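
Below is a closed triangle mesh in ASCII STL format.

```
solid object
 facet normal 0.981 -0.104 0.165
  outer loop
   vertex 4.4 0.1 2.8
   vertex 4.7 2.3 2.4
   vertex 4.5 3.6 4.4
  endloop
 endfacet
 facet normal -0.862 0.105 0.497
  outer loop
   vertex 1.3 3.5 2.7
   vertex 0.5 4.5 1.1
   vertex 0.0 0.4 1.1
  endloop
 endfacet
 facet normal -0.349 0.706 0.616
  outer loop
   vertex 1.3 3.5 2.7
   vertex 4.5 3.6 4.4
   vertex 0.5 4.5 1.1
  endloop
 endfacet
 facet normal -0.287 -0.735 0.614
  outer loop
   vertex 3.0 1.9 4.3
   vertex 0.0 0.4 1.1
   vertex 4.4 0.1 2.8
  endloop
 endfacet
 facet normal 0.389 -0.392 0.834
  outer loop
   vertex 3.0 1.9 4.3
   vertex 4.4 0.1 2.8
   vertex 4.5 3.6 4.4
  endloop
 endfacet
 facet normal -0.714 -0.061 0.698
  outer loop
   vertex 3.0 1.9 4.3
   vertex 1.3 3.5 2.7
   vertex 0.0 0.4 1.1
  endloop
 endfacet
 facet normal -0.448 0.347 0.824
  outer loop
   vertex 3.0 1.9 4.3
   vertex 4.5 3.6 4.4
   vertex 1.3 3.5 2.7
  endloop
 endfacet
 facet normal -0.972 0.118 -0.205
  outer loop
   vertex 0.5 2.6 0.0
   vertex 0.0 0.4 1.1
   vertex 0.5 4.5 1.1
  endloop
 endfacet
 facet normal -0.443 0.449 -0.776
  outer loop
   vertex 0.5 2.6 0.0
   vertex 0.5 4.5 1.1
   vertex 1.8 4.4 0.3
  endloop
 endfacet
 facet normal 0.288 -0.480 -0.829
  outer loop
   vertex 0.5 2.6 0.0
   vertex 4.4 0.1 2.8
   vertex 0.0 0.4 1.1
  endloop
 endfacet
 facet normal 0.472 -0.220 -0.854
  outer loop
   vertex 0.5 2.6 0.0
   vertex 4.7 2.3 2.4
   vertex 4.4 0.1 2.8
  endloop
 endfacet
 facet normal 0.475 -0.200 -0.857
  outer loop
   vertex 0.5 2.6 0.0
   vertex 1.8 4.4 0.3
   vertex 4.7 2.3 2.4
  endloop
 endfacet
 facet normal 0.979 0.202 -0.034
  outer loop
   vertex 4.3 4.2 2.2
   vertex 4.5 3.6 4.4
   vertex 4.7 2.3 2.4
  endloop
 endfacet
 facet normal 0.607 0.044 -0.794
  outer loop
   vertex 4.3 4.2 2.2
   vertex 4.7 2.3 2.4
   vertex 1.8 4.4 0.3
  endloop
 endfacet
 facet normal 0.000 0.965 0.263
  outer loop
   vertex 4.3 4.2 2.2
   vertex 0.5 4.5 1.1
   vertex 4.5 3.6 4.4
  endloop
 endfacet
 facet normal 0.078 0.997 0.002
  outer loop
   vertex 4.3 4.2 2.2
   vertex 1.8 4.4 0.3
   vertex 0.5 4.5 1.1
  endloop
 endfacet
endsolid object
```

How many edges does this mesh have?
24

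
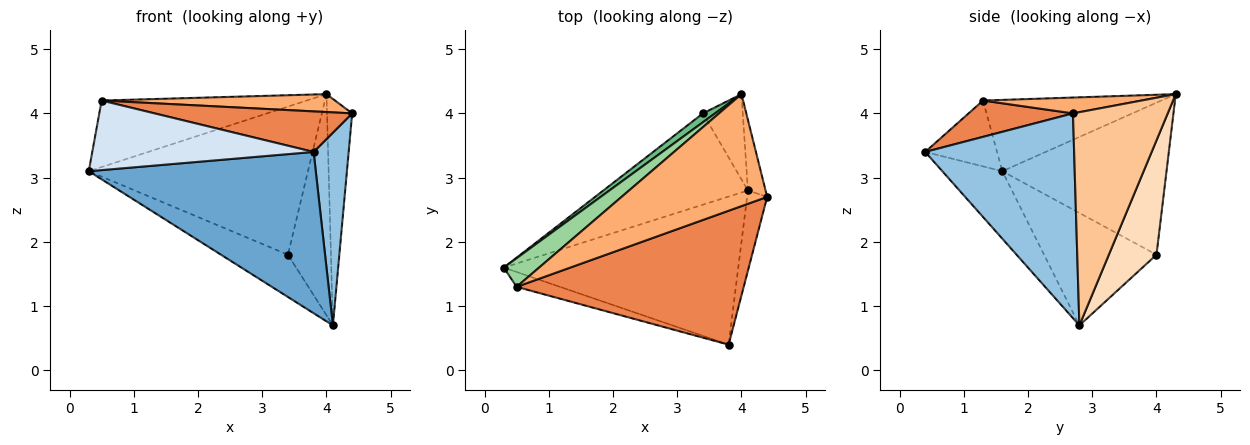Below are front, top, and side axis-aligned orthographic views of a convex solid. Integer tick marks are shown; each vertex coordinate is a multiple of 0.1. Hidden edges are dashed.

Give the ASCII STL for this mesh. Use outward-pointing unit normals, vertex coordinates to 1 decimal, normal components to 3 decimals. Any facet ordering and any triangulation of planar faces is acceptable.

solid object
 facet normal -0.191 -0.723 -0.664
  outer loop
   vertex 4.1 2.8 0.7
   vertex 3.8 0.4 3.4
   vertex 0.3 1.6 3.1
  endloop
 endfacet
 facet normal 0.969 -0.228 -0.095
  outer loop
   vertex 4.1 2.8 0.7
   vertex 4.4 2.7 4.0
   vertex 3.8 0.4 3.4
  endloop
 endfacet
 facet normal -0.577 0.343 -0.741
  outer loop
   vertex 3.4 4.0 1.8
   vertex 4.1 2.8 0.7
   vertex 0.3 1.6 3.1
  endloop
 endfacet
 facet normal -0.303 -0.932 -0.199
  outer loop
   vertex 0.5 1.3 4.2
   vertex 0.3 1.6 3.1
   vertex 3.8 0.4 3.4
  endloop
 endfacet
 facet normal 0.151 -0.286 0.946
  outer loop
   vertex 0.5 1.3 4.2
   vertex 3.8 0.4 3.4
   vertex 4.4 2.7 4.0
  endloop
 endfacet
 facet normal 0.107 -0.157 0.982
  outer loop
   vertex 4.0 4.3 4.3
   vertex 0.5 1.3 4.2
   vertex 4.4 2.7 4.0
  endloop
 endfacet
 facet normal 0.963 0.256 -0.080
  outer loop
   vertex 4.0 4.3 4.3
   vertex 4.4 2.7 4.0
   vertex 4.1 2.8 0.7
  endloop
 endfacet
 facet normal 0.719 0.649 -0.250
  outer loop
   vertex 4.0 4.3 4.3
   vertex 4.1 2.8 0.7
   vertex 3.4 4.0 1.8
  endloop
 endfacet
 facet normal -0.599 0.799 0.048
  outer loop
   vertex 4.0 4.3 4.3
   vertex 3.4 4.0 1.8
   vertex 0.3 1.6 3.1
  endloop
 endfacet
 facet normal -0.624 0.718 0.309
  outer loop
   vertex 4.0 4.3 4.3
   vertex 0.3 1.6 3.1
   vertex 0.5 1.3 4.2
  endloop
 endfacet
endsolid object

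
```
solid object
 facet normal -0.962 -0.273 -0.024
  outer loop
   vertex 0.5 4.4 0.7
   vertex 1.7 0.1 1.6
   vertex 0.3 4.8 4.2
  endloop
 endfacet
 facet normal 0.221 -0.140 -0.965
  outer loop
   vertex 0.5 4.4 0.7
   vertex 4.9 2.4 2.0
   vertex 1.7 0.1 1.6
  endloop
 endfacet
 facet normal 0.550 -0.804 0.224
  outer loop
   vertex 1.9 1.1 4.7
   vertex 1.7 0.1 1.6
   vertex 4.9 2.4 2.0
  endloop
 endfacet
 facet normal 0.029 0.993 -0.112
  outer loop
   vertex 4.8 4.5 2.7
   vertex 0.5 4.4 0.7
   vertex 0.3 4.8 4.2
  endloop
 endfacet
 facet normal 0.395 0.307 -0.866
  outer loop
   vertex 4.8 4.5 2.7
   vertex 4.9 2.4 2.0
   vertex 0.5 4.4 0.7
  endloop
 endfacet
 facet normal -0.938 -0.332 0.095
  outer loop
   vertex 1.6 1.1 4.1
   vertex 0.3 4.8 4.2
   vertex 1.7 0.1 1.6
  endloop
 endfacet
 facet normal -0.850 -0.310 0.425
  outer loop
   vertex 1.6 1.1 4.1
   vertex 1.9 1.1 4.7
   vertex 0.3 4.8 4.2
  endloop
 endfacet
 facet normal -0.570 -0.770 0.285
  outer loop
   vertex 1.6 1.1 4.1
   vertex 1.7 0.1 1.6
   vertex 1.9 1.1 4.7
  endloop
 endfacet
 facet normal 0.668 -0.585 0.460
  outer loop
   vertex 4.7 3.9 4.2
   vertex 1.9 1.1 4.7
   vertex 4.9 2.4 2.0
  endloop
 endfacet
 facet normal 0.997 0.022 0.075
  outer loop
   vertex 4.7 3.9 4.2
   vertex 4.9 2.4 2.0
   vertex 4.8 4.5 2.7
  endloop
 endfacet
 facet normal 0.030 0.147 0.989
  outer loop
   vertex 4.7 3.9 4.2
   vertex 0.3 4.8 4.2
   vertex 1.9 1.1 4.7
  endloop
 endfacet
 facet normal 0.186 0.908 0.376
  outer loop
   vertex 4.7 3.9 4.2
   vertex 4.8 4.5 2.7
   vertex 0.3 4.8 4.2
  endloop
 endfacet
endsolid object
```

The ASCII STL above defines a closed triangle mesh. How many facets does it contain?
12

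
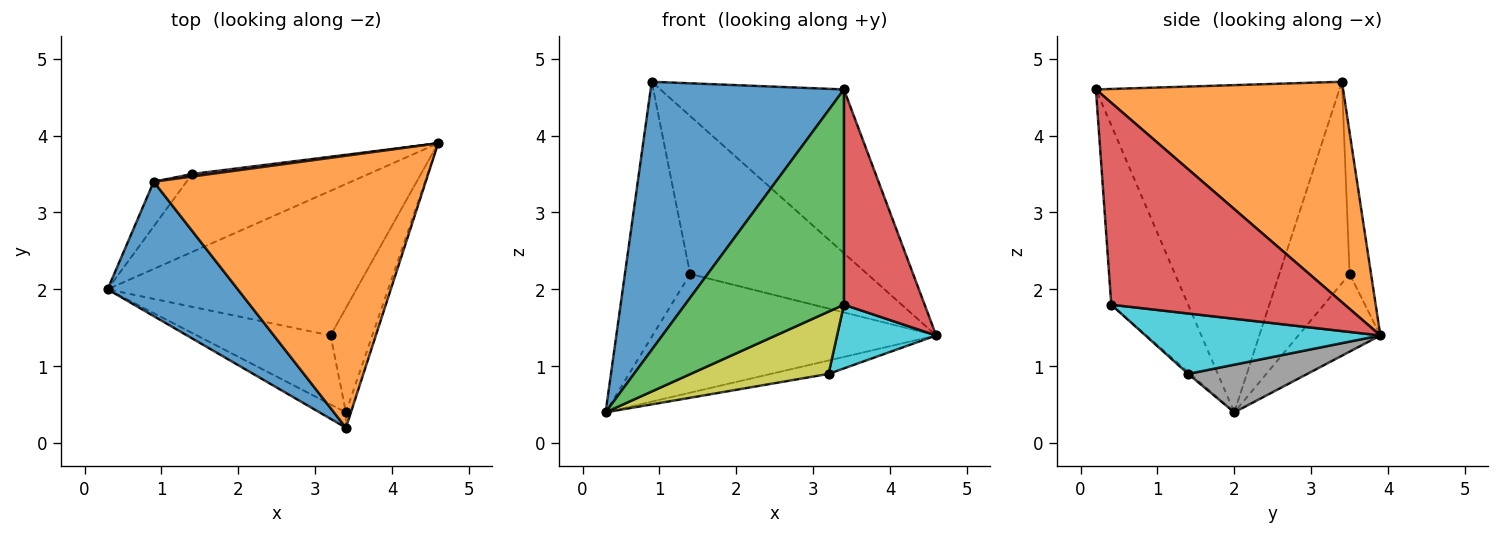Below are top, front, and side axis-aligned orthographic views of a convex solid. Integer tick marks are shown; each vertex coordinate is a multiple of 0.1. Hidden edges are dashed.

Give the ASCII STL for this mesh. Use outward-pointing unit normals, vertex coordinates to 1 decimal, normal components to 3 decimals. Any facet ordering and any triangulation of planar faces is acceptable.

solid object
 facet normal -0.748 -0.594 0.298
  outer loop
   vertex 0.9 3.4 4.7
   vertex 0.3 2.0 0.4
   vertex 3.4 0.2 4.6
  endloop
 endfacet
 facet normal 0.570 0.424 0.704
  outer loop
   vertex 0.9 3.4 4.7
   vertex 3.4 0.2 4.6
   vertex 4.6 3.9 1.4
  endloop
 endfacet
 facet normal -0.435 -0.898 -0.064
  outer loop
   vertex 3.4 0.4 1.8
   vertex 3.4 0.2 4.6
   vertex 0.3 2.0 0.4
  endloop
 endfacet
 facet normal 0.945 -0.327 -0.023
  outer loop
   vertex 3.4 0.4 1.8
   vertex 4.6 3.9 1.4
   vertex 3.4 0.2 4.6
  endloop
 endfacet
 facet normal -0.235 0.813 -0.534
  outer loop
   vertex 1.4 3.5 2.2
   vertex 4.6 3.9 1.4
   vertex 0.3 2.0 0.4
  endloop
 endfacet
 facet normal -0.728 0.676 -0.118
  outer loop
   vertex 1.4 3.5 2.2
   vertex 0.3 2.0 0.4
   vertex 0.9 3.4 4.7
  endloop
 endfacet
 facet normal -0.120 0.993 0.016
  outer loop
   vertex 1.4 3.5 2.2
   vertex 0.9 3.4 4.7
   vertex 4.6 3.9 1.4
  endloop
 endfacet
 facet normal 0.187 0.091 -0.978
  outer loop
   vertex 3.2 1.4 0.9
   vertex 0.3 2.0 0.4
   vertex 4.6 3.9 1.4
  endloop
 endfacet
 facet normal -0.011 -0.670 -0.742
  outer loop
   vertex 3.2 1.4 0.9
   vertex 3.4 0.4 1.8
   vertex 0.3 2.0 0.4
  endloop
 endfacet
 facet normal 0.777 -0.328 -0.537
  outer loop
   vertex 3.2 1.4 0.9
   vertex 4.6 3.9 1.4
   vertex 3.4 0.4 1.8
  endloop
 endfacet
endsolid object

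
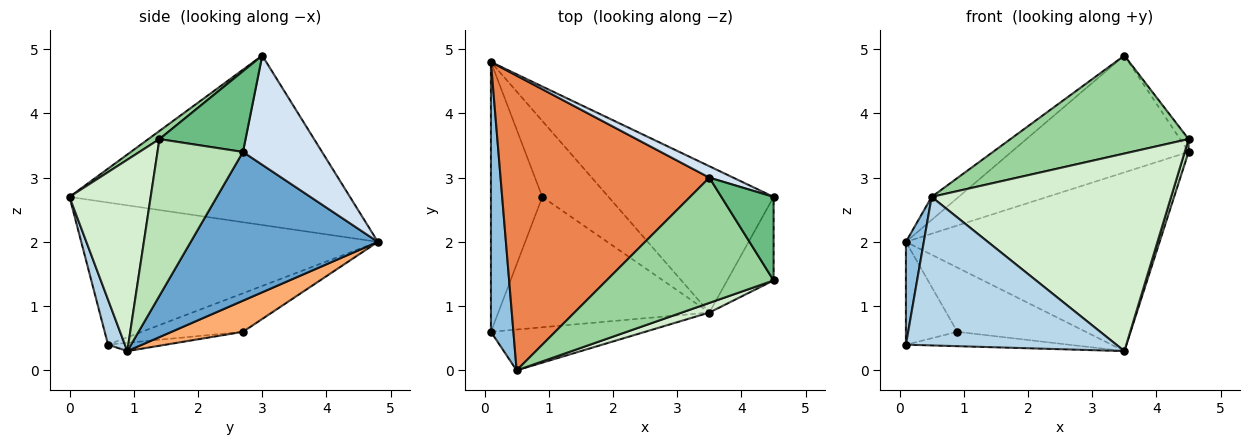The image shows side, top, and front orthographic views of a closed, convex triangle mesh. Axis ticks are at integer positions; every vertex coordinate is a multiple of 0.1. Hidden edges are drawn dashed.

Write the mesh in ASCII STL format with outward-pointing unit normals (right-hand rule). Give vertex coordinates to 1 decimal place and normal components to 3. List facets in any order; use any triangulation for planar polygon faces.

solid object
 facet normal 0.496 0.672 -0.550
  outer loop
   vertex 3.5 0.9 0.3
   vertex 0.1 4.8 2.0
   vertex 4.5 2.7 3.4
  endloop
 endfacet
 facet normal -0.986 -0.059 0.156
  outer loop
   vertex 0.1 0.6 0.4
   vertex 0.5 0.0 2.7
   vertex 0.1 4.8 2.0
  endloop
 endfacet
 facet normal 0.077 -0.961 -0.264
  outer loop
   vertex 0.1 0.6 0.4
   vertex 3.5 0.9 0.3
   vertex 0.5 0.0 2.7
  endloop
 endfacet
 facet normal 0.406 0.910 0.089
  outer loop
   vertex 3.5 3.0 4.9
   vertex 4.5 2.7 3.4
   vertex 0.1 4.8 2.0
  endloop
 endfacet
 facet normal -0.629 0.061 0.775
  outer loop
   vertex 3.5 3.0 4.9
   vertex 0.1 4.8 2.0
   vertex 0.5 0.0 2.7
  endloop
 endfacet
 facet normal 0.338 0.608 -0.719
  outer loop
   vertex 0.9 2.7 0.6
   vertex 0.1 4.8 2.0
   vertex 3.5 0.9 0.3
  endloop
 endfacet
 facet normal -0.574 0.292 -0.765
  outer loop
   vertex 0.9 2.7 0.6
   vertex 0.1 0.6 0.4
   vertex 0.1 4.8 2.0
  endloop
 endfacet
 facet normal -0.039 0.109 -0.993
  outer loop
   vertex 0.9 2.7 0.6
   vertex 3.5 0.9 0.3
   vertex 0.1 0.6 0.4
  endloop
 endfacet
 facet normal 0.837 0.083 0.541
  outer loop
   vertex 4.5 1.4 3.6
   vertex 4.5 2.7 3.4
   vertex 3.5 3.0 4.9
  endloop
 endfacet
 facet normal 0.038 -0.616 0.787
  outer loop
   vertex 4.5 1.4 3.6
   vertex 3.5 3.0 4.9
   vertex 0.5 0.0 2.7
  endloop
 endfacet
 facet normal 0.958 -0.044 -0.284
  outer loop
   vertex 4.5 1.4 3.6
   vertex 3.5 0.9 0.3
   vertex 4.5 2.7 3.4
  endloop
 endfacet
 facet normal 0.321 -0.946 0.046
  outer loop
   vertex 4.5 1.4 3.6
   vertex 0.5 0.0 2.7
   vertex 3.5 0.9 0.3
  endloop
 endfacet
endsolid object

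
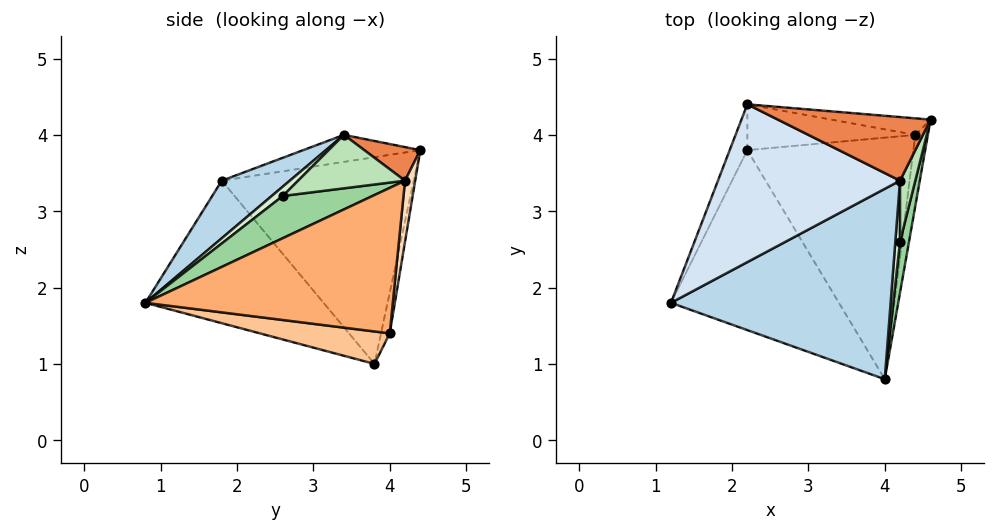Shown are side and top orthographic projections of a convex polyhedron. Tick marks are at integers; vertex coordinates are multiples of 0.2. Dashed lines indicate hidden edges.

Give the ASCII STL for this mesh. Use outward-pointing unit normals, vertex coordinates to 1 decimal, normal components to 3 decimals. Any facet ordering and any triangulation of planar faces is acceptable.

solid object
 facet normal -0.557 -0.509 -0.656
  outer loop
   vertex 2.2 3.8 1.0
   vertex 4.0 0.8 1.8
   vertex 1.2 1.8 3.4
  endloop
 endfacet
 facet normal -0.926 0.368 -0.079
  outer loop
   vertex 2.2 4.4 3.8
   vertex 2.2 3.8 1.0
   vertex 1.2 1.8 3.4
  endloop
 endfacet
 facet normal 0.194 -0.642 0.741
  outer loop
   vertex 4.2 3.4 4.0
   vertex 1.2 1.8 3.4
   vertex 4.0 0.8 1.8
  endloop
 endfacet
 facet normal -0.146 -0.095 0.985
  outer loop
   vertex 4.2 3.4 4.0
   vertex 2.2 4.4 3.8
   vertex 1.2 1.8 3.4
  endloop
 endfacet
 facet normal 0.182 0.530 0.828
  outer loop
   vertex 4.2 3.4 4.0
   vertex 4.6 4.2 3.4
   vertex 2.2 4.4 3.8
  endloop
 endfacet
 facet normal 0.987 -0.134 -0.085
  outer loop
   vertex 4.4 4.0 1.4
   vertex 4.6 4.2 3.4
   vertex 4.0 0.8 1.8
  endloop
 endfacet
 facet normal 0.190 -0.145 -0.971
  outer loop
   vertex 4.4 4.0 1.4
   vertex 4.0 0.8 1.8
   vertex 2.2 3.8 1.0
  endloop
 endfacet
 facet normal 0.065 0.992 -0.106
  outer loop
   vertex 4.4 4.0 1.4
   vertex 2.2 4.4 3.8
   vertex 4.6 4.2 3.4
  endloop
 endfacet
 facet normal -0.051 0.977 -0.209
  outer loop
   vertex 4.4 4.0 1.4
   vertex 2.2 3.8 1.0
   vertex 2.2 4.4 3.8
  endloop
 endfacet
 facet normal 0.944 -0.261 0.201
  outer loop
   vertex 4.2 2.6 3.2
   vertex 4.0 0.8 1.8
   vertex 4.6 4.2 3.4
  endloop
 endfacet
 facet normal 0.927 -0.265 0.265
  outer loop
   vertex 4.2 2.6 3.2
   vertex 4.6 4.2 3.4
   vertex 4.2 3.4 4.0
  endloop
 endfacet
 facet normal 0.816 -0.408 0.408
  outer loop
   vertex 4.2 2.6 3.2
   vertex 4.2 3.4 4.0
   vertex 4.0 0.8 1.8
  endloop
 endfacet
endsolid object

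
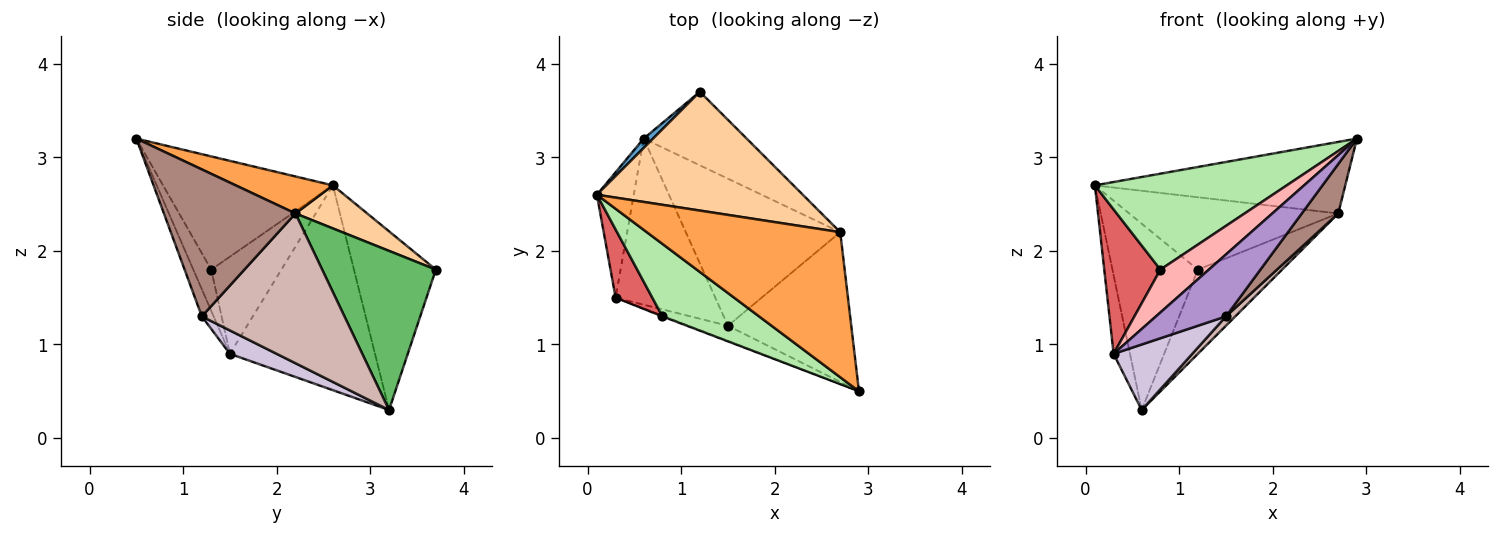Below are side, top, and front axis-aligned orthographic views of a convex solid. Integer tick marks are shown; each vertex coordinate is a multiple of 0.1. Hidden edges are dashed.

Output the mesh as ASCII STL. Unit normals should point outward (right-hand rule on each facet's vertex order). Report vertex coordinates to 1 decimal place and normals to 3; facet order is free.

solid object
 facet normal -0.692 0.721 0.036
  outer loop
   vertex 0.6 3.2 0.3
   vertex 0.1 2.6 2.7
   vertex 1.2 3.7 1.8
  endloop
 endfacet
 facet normal -0.978 0.110 -0.176
  outer loop
   vertex 0.3 1.5 0.9
   vertex 0.1 2.6 2.7
   vertex 0.6 3.2 0.3
  endloop
 endfacet
 facet normal 0.169 0.436 0.884
  outer loop
   vertex 2.7 2.2 2.4
   vertex 0.1 2.6 2.7
   vertex 2.9 0.5 3.2
  endloop
 endfacet
 facet normal 0.176 0.512 0.841
  outer loop
   vertex 2.7 2.2 2.4
   vertex 1.2 3.7 1.8
   vertex 0.1 2.6 2.7
  endloop
 endfacet
 facet normal 0.713 0.528 -0.461
  outer loop
   vertex 2.7 2.2 2.4
   vertex 0.6 3.2 0.3
   vertex 1.2 3.7 1.8
  endloop
 endfacet
 facet normal -0.577 -0.652 0.493
  outer loop
   vertex 0.8 1.3 1.8
   vertex 2.9 0.5 3.2
   vertex 0.1 2.6 2.7
  endloop
 endfacet
 facet normal -0.749 -0.599 0.283
  outer loop
   vertex 0.8 1.3 1.8
   vertex 0.1 2.6 2.7
   vertex 0.3 1.5 0.9
  endloop
 endfacet
 facet normal -0.347 -0.938 -0.016
  outer loop
   vertex 0.8 1.3 1.8
   vertex 0.3 1.5 0.9
   vertex 2.9 0.5 3.2
  endloop
 endfacet
 facet normal -0.162 -0.959 -0.234
  outer loop
   vertex 1.5 1.2 1.3
   vertex 2.9 0.5 3.2
   vertex 0.3 1.5 0.9
  endloop
 endfacet
 facet normal 0.213 -0.358 -0.909
  outer loop
   vertex 1.5 1.2 1.3
   vertex 0.3 1.5 0.9
   vertex 0.6 3.2 0.3
  endloop
 endfacet
 facet normal 0.749 -0.208 -0.629
  outer loop
   vertex 1.5 1.2 1.3
   vertex 2.7 2.2 2.4
   vertex 2.9 0.5 3.2
  endloop
 endfacet
 facet normal 0.695 -0.046 -0.717
  outer loop
   vertex 1.5 1.2 1.3
   vertex 0.6 3.2 0.3
   vertex 2.7 2.2 2.4
  endloop
 endfacet
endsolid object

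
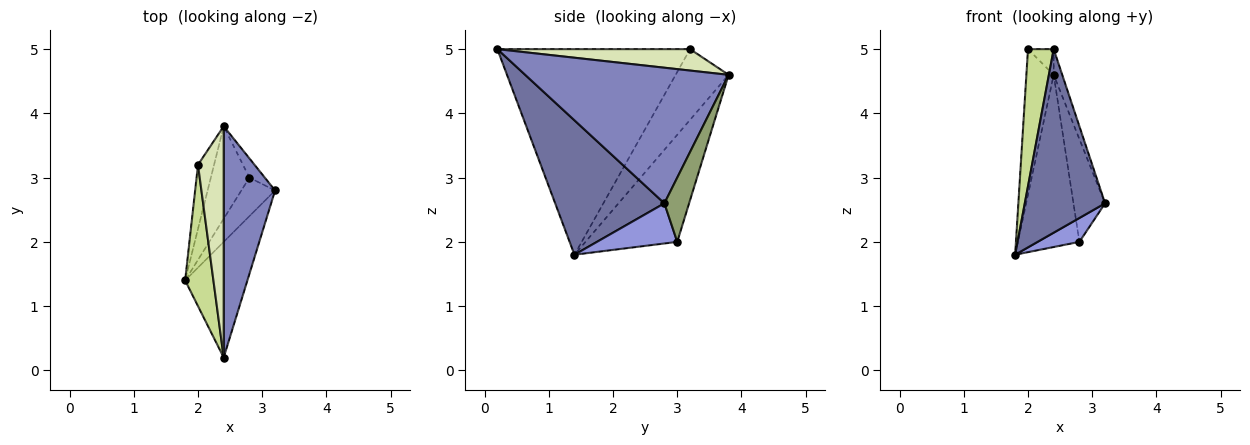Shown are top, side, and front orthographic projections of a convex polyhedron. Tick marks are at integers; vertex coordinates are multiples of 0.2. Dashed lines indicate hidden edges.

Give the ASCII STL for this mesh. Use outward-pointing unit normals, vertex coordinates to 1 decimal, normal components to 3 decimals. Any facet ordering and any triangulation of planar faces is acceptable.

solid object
 facet normal 0.755 -0.555 -0.350
  outer loop
   vertex 2.4 0.2 5.0
   vertex 1.8 1.4 1.8
   vertex 3.2 2.8 2.6
  endloop
 endfacet
 facet normal 0.934 0.039 0.354
  outer loop
   vertex 2.4 0.2 5.0
   vertex 3.2 2.8 2.6
   vertex 2.4 3.8 4.6
  endloop
 endfacet
 facet normal 0.711 -0.370 -0.598
  outer loop
   vertex 2.8 3.0 2.0
   vertex 3.2 2.8 2.6
   vertex 1.8 1.4 1.8
  endloop
 endfacet
 facet normal -0.796 0.533 -0.287
  outer loop
   vertex 2.8 3.0 2.0
   vertex 1.8 1.4 1.8
   vertex 2.4 3.8 4.6
  endloop
 endfacet
 facet normal 0.609 0.780 -0.146
  outer loop
   vertex 2.8 3.0 2.0
   vertex 2.4 3.8 4.6
   vertex 3.2 2.8 2.6
  endloop
 endfacet
 facet normal -0.871 0.449 -0.198
  outer loop
   vertex 2.0 3.2 5.0
   vertex 2.4 3.8 4.6
   vertex 1.8 1.4 1.8
  endloop
 endfacet
 facet normal -0.982 -0.131 0.135
  outer loop
   vertex 2.0 3.2 5.0
   vertex 1.8 1.4 1.8
   vertex 2.4 0.2 5.0
  endloop
 endfacet
 facet normal 0.638 0.085 0.765
  outer loop
   vertex 2.0 3.2 5.0
   vertex 2.4 0.2 5.0
   vertex 2.4 3.8 4.6
  endloop
 endfacet
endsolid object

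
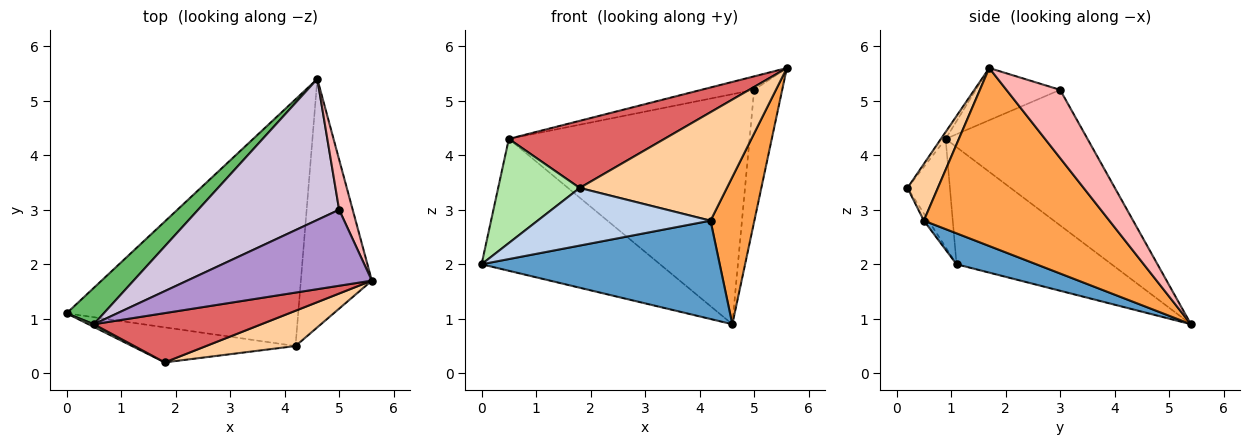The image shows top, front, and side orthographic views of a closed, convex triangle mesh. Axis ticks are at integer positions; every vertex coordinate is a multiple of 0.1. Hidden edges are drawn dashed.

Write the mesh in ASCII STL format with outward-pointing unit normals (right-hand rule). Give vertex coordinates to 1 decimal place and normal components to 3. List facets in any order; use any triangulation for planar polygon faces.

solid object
 facet normal 0.123 -0.367 -0.922
  outer loop
   vertex 4.2 0.5 2.8
   vertex 0.0 1.1 2.0
   vertex 4.6 5.4 0.9
  endloop
 endfacet
 facet normal -0.023 -0.854 -0.519
  outer loop
   vertex 4.2 0.5 2.8
   vertex 1.8 0.2 3.4
   vertex 0.0 1.1 2.0
  endloop
 endfacet
 facet normal 0.907 -0.214 -0.362
  outer loop
   vertex 4.2 0.5 2.8
   vertex 4.6 5.4 0.9
   vertex 5.6 1.7 5.6
  endloop
 endfacet
 facet normal 0.193 -0.933 0.304
  outer loop
   vertex 4.2 0.5 2.8
   vertex 5.6 1.7 5.6
   vertex 1.8 0.2 3.4
  endloop
 endfacet
 facet normal -0.642 0.739 0.204
  outer loop
   vertex 0.5 0.9 4.3
   vertex 4.6 5.4 0.9
   vertex 0.0 1.1 2.0
  endloop
 endfacet
 facet normal -0.461 -0.887 0.023
  outer loop
   vertex 0.5 0.9 4.3
   vertex 0.0 1.1 2.0
   vertex 1.8 0.2 3.4
  endloop
 endfacet
 facet normal -0.024 -0.806 0.592
  outer loop
   vertex 0.5 0.9 4.3
   vertex 1.8 0.2 3.4
   vertex 5.6 1.7 5.6
  endloop
 endfacet
 facet normal 0.873 0.456 0.173
  outer loop
   vertex 5.0 3.0 5.2
   vertex 5.6 1.7 5.6
   vertex 4.6 5.4 0.9
  endloop
 endfacet
 facet normal -0.268 0.168 0.949
  outer loop
   vertex 5.0 3.0 5.2
   vertex 0.5 0.9 4.3
   vertex 5.6 1.7 5.6
  endloop
 endfacet
 facet normal -0.449 0.762 0.467
  outer loop
   vertex 5.0 3.0 5.2
   vertex 4.6 5.4 0.9
   vertex 0.5 0.9 4.3
  endloop
 endfacet
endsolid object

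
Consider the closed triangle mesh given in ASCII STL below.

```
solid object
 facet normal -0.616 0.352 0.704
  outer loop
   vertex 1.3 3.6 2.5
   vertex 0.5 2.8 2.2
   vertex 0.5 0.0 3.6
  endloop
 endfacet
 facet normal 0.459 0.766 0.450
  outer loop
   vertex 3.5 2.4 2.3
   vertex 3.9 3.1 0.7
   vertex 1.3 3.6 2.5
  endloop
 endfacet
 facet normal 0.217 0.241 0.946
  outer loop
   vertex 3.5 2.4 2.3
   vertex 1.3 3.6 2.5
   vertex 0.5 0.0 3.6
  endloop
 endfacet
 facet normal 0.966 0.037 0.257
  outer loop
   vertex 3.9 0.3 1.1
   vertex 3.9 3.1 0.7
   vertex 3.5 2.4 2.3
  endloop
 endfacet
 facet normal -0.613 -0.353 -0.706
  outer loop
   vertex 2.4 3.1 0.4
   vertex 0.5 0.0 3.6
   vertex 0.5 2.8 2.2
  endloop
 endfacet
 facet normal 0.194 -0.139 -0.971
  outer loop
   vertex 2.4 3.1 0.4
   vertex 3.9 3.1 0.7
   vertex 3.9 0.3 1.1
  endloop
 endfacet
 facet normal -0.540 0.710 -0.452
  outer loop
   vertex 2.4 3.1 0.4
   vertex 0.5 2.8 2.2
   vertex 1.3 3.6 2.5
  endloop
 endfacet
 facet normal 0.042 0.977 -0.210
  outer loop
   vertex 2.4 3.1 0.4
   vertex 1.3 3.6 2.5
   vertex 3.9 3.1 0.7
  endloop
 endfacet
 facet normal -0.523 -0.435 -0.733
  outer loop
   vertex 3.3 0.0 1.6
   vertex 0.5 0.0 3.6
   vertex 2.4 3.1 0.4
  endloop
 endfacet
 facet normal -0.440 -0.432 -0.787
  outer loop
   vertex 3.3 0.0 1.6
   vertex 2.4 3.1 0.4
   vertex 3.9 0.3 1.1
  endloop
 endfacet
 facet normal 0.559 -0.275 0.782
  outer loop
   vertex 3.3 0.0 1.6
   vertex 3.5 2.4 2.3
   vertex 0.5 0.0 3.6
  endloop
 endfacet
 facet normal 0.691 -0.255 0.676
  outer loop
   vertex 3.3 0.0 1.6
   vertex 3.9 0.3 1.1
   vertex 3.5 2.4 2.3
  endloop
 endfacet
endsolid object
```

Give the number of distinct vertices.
8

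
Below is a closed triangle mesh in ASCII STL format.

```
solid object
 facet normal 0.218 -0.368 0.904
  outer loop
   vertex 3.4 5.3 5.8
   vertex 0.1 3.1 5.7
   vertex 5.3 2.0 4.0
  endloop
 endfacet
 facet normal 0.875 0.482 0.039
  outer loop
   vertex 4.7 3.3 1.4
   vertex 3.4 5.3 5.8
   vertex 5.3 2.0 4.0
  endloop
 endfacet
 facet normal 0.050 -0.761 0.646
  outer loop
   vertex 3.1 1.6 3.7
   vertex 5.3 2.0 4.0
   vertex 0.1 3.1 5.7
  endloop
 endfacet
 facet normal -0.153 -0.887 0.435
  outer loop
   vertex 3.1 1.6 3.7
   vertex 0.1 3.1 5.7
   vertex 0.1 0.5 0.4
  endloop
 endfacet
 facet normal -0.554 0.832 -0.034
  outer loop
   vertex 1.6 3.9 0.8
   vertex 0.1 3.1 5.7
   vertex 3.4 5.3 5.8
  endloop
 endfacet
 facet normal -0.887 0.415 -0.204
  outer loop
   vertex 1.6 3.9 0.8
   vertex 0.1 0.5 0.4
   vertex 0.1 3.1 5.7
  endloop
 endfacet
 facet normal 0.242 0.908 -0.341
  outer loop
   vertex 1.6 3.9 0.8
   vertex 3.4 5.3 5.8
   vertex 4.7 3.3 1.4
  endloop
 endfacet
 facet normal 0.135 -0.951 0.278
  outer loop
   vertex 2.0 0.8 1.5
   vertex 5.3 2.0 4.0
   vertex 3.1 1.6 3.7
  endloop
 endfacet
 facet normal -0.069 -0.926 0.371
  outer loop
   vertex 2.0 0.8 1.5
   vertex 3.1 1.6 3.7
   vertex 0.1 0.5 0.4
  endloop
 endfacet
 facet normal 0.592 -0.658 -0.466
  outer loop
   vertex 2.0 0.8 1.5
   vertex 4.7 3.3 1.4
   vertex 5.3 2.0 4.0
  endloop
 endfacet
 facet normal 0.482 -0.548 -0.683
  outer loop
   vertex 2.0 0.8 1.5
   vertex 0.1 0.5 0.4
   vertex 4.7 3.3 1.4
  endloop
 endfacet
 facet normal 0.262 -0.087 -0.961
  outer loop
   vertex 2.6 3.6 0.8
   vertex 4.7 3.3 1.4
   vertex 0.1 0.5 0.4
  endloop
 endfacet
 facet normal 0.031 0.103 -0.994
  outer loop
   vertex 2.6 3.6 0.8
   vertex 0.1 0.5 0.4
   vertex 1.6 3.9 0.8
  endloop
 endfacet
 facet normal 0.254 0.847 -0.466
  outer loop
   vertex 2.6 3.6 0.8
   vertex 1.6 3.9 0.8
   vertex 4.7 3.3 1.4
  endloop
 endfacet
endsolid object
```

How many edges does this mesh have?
21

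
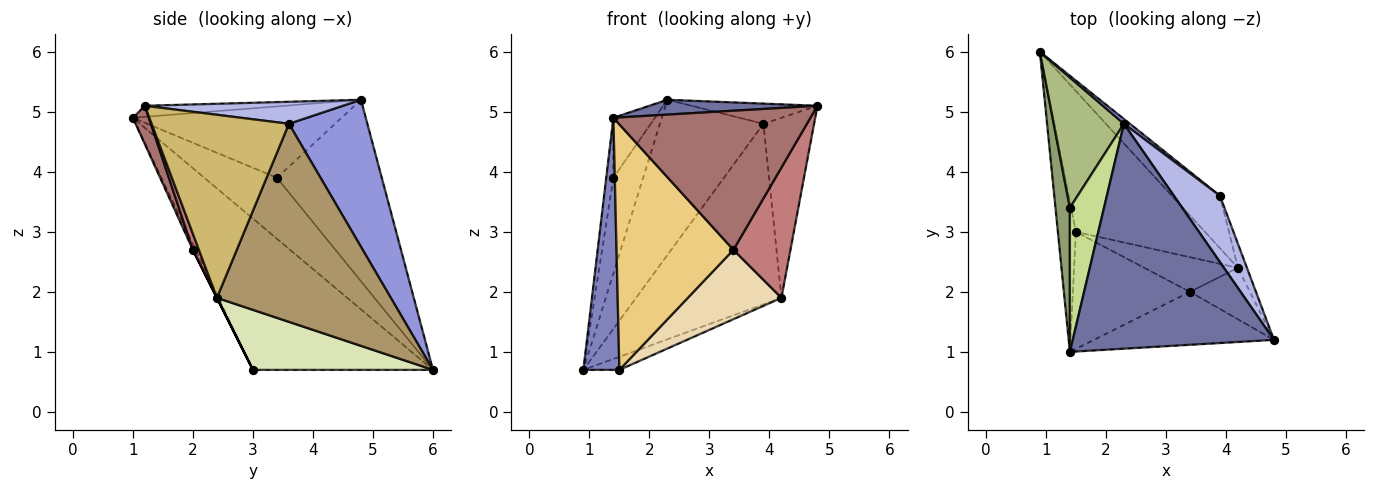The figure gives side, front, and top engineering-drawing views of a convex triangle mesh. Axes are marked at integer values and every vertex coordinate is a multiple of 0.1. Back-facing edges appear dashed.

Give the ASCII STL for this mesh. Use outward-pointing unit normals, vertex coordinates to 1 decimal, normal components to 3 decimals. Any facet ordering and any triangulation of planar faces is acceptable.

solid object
 facet normal -0.055 -0.066 0.996
  outer loop
   vertex 2.3 4.8 5.2
   vertex 1.4 1.0 4.9
   vertex 4.8 1.2 5.1
  endloop
 endfacet
 facet normal -0.974 -0.195 -0.116
  outer loop
   vertex 1.5 3.0 0.7
   vertex 1.4 1.0 4.9
   vertex 0.9 6.0 0.7
  endloop
 endfacet
 facet normal 0.604 0.797 0.025
  outer loop
   vertex 3.9 3.6 4.8
   vertex 0.9 6.0 0.7
   vertex 2.3 4.8 5.2
  endloop
 endfacet
 facet normal 0.416 0.265 0.870
  outer loop
   vertex 3.9 3.6 4.8
   vertex 2.3 4.8 5.2
   vertex 4.8 1.2 5.1
  endloop
 endfacet
 facet normal -0.969 0.095 0.229
  outer loop
   vertex 1.4 3.4 3.9
   vertex 0.9 6.0 0.7
   vertex 1.4 1.0 4.9
  endloop
 endfacet
 facet normal -0.902 0.256 0.349
  outer loop
   vertex 1.4 3.4 3.9
   vertex 2.3 4.8 5.2
   vertex 0.9 6.0 0.7
  endloop
 endfacet
 facet normal -0.888 0.177 0.424
  outer loop
   vertex 1.4 3.4 3.9
   vertex 1.4 1.0 4.9
   vertex 2.3 4.8 5.2
  endloop
 endfacet
 facet normal 0.420 0.084 -0.904
  outer loop
   vertex 4.2 2.4 1.9
   vertex 1.5 3.0 0.7
   vertex 0.9 6.0 0.7
  endloop
 endfacet
 facet normal 0.754 0.631 -0.183
  outer loop
   vertex 4.2 2.4 1.9
   vertex 0.9 6.0 0.7
   vertex 3.9 3.6 4.8
  endloop
 endfacet
 facet normal 0.937 0.346 -0.046
  outer loop
   vertex 4.2 2.4 1.9
   vertex 3.9 3.6 4.8
   vertex 4.8 1.2 5.1
  endloop
 endfacet
 facet normal -0.022 -0.902 -0.430
  outer loop
   vertex 3.4 2.0 2.7
   vertex 1.4 1.0 4.9
   vertex 1.5 3.0 0.7
  endloop
 endfacet
 facet normal 0.000 -0.894 -0.447
  outer loop
   vertex 3.4 2.0 2.7
   vertex 1.5 3.0 0.7
   vertex 4.2 2.4 1.9
  endloop
 endfacet
 facet normal 0.076 -0.932 -0.355
  outer loop
   vertex 3.4 2.0 2.7
   vertex 4.8 1.2 5.1
   vertex 1.4 1.0 4.9
  endloop
 endfacet
 facet normal 0.097 -0.926 -0.365
  outer loop
   vertex 3.4 2.0 2.7
   vertex 4.2 2.4 1.9
   vertex 4.8 1.2 5.1
  endloop
 endfacet
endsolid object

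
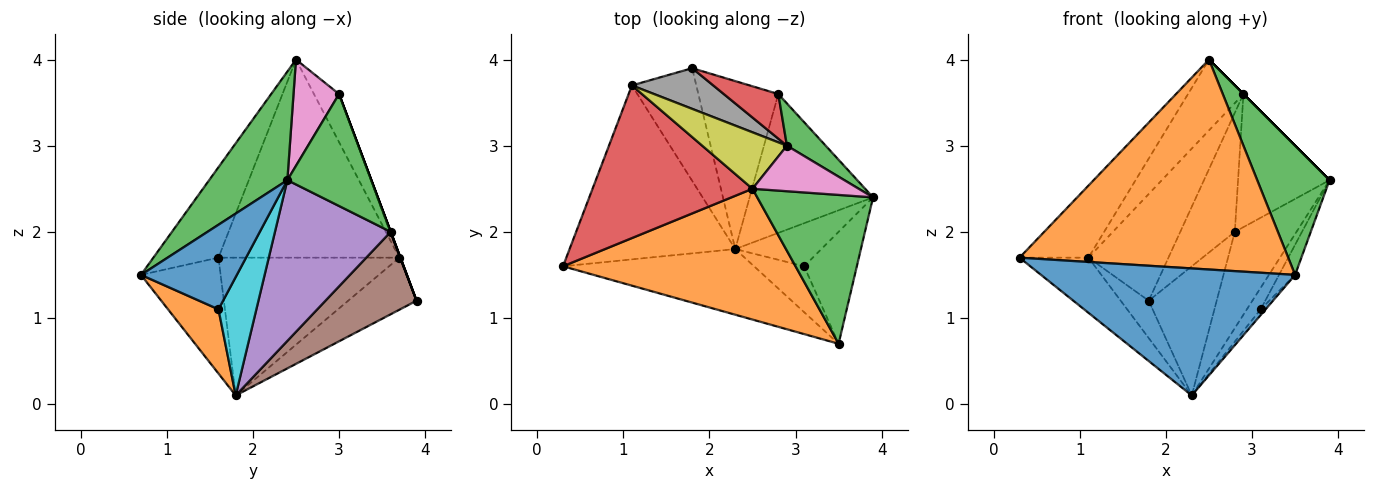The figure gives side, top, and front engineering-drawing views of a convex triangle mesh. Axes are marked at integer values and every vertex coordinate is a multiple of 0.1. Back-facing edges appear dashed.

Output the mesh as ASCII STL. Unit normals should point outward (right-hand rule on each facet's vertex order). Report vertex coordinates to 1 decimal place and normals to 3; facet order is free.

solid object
 facet normal -0.268 -0.856 -0.442
  outer loop
   vertex 3.5 0.7 1.5
   vertex 0.3 1.6 1.7
   vertex 2.3 1.8 0.1
  endloop
 endfacet
 facet normal -0.201 -0.831 0.518
  outer loop
   vertex 3.5 0.7 1.5
   vertex 2.5 2.5 4.0
   vertex 0.3 1.6 1.7
  endloop
 endfacet
 facet normal 0.578 -0.535 0.616
  outer loop
   vertex 3.5 0.7 1.5
   vertex 3.9 2.4 2.6
   vertex 2.5 2.5 4.0
  endloop
 endfacet
 facet normal -0.746 0.284 0.602
  outer loop
   vertex 1.1 3.7 1.7
   vertex 0.3 1.6 1.7
   vertex 2.5 2.5 4.0
  endloop
 endfacet
 facet normal -0.621 0.237 -0.747
  outer loop
   vertex 1.1 3.7 1.7
   vertex 2.3 1.8 0.1
   vertex 0.3 1.6 1.7
  endloop
 endfacet
 facet normal -0.609 0.249 -0.753
  outer loop
   vertex 1.1 3.7 1.7
   vertex 1.8 3.9 1.2
   vertex 2.3 1.8 0.1
  endloop
 endfacet
 facet normal 0.707 0.000 0.707
  outer loop
   vertex 2.9 3.0 3.6
   vertex 2.5 2.5 4.0
   vertex 3.9 2.4 2.6
  endloop
 endfacet
 facet normal -0.013 0.934 0.356
  outer loop
   vertex 2.9 3.0 3.6
   vertex 1.8 3.9 1.2
   vertex 1.1 3.7 1.7
  endloop
 endfacet
 facet normal -0.334 0.737 0.588
  outer loop
   vertex 2.9 3.0 3.6
   vertex 1.1 3.7 1.7
   vertex 2.5 2.5 4.0
  endloop
 endfacet
 facet normal 0.776 0.282 -0.564
  outer loop
   vertex 3.1 1.6 1.1
   vertex 2.3 1.8 0.1
   vertex 3.9 2.4 2.6
  endloop
 endfacet
 facet normal 0.840 0.141 -0.523
  outer loop
   vertex 3.1 1.6 1.1
   vertex 3.9 2.4 2.6
   vertex 3.5 0.7 1.5
  endloop
 endfacet
 facet normal 0.786 0.077 -0.613
  outer loop
   vertex 3.1 1.6 1.1
   vertex 3.5 0.7 1.5
   vertex 2.3 1.8 0.1
  endloop
 endfacet
 facet normal 0.658 0.717 0.228
  outer loop
   vertex 2.8 3.6 2.0
   vertex 2.9 3.0 3.6
   vertex 3.9 2.4 2.6
  endloop
 endfacet
 facet normal 0.000 0.936 0.351
  outer loop
   vertex 2.8 3.6 2.0
   vertex 1.8 3.9 1.2
   vertex 2.9 3.0 3.6
  endloop
 endfacet
 facet normal 0.731 0.389 -0.561
  outer loop
   vertex 2.8 3.6 2.0
   vertex 3.9 2.4 2.6
   vertex 2.3 1.8 0.1
  endloop
 endfacet
 facet normal 0.633 0.472 -0.614
  outer loop
   vertex 2.8 3.6 2.0
   vertex 2.3 1.8 0.1
   vertex 1.8 3.9 1.2
  endloop
 endfacet
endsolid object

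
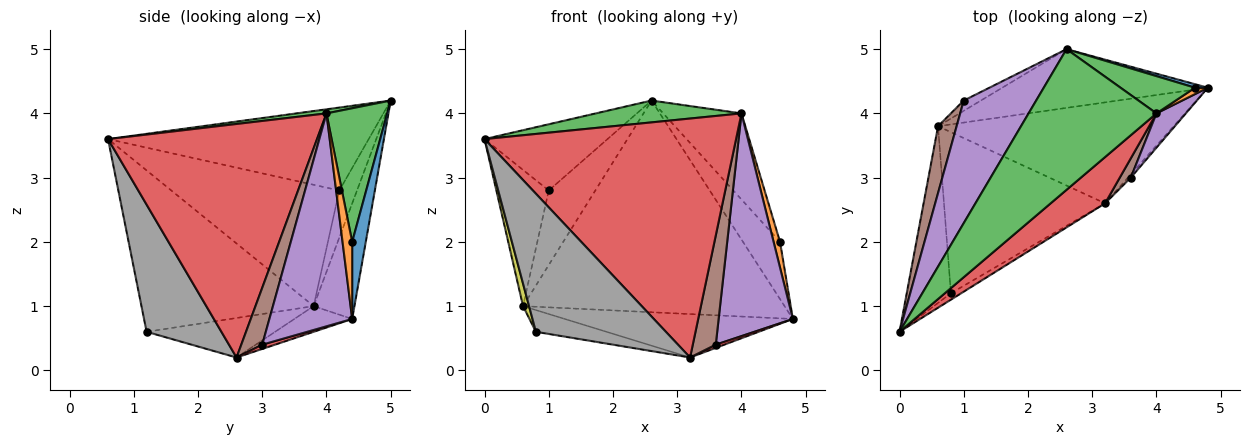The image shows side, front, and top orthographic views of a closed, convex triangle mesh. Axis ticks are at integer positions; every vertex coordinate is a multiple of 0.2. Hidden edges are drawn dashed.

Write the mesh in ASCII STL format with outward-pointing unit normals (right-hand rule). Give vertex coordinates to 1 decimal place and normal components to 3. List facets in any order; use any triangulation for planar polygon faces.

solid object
 facet normal -0.149 0.953 -0.264
  outer loop
   vertex 0.6 3.8 1.0
   vertex 2.6 5.0 4.2
   vertex 4.8 4.4 0.8
  endloop
 endfacet
 facet normal -0.100 0.393 -0.914
  outer loop
   vertex 0.6 3.8 1.0
   vertex 4.8 4.4 0.8
   vertex 3.2 2.6 0.2
  endloop
 endfacet
 facet normal 0.032 -0.153 0.988
  outer loop
   vertex 4.0 4.0 4.0
   vertex 2.6 5.0 4.2
   vertex 0.0 0.6 3.6
  endloop
 endfacet
 facet normal 0.632 -0.761 0.147
  outer loop
   vertex 4.0 4.0 4.0
   vertex 0.0 0.6 3.6
   vertex 3.2 2.6 0.2
  endloop
 endfacet
 facet normal -0.710 0.335 0.620
  outer loop
   vertex 1.0 4.2 2.8
   vertex 0.0 0.6 3.6
   vertex 2.6 5.0 4.2
  endloop
 endfacet
 facet normal -0.945 0.295 0.144
  outer loop
   vertex 1.0 4.2 2.8
   vertex 0.6 3.8 1.0
   vertex 0.0 0.6 3.6
  endloop
 endfacet
 facet normal -0.352 0.927 -0.128
  outer loop
   vertex 1.0 4.2 2.8
   vertex 2.6 5.0 4.2
   vertex 0.6 3.8 1.0
  endloop
 endfacet
 facet normal 0.498 -0.866 -0.040
  outer loop
   vertex 0.8 1.2 0.6
   vertex 3.2 2.6 0.2
   vertex 0.0 0.6 3.6
  endloop
 endfacet
 facet normal -0.964 -0.034 -0.264
  outer loop
   vertex 0.8 1.2 0.6
   vertex 0.0 0.6 3.6
   vertex 0.6 3.8 1.0
  endloop
 endfacet
 facet normal -0.236 0.130 -0.963
  outer loop
   vertex 0.8 1.2 0.6
   vertex 0.6 3.8 1.0
   vertex 3.2 2.6 0.2
  endloop
 endfacet
 facet normal 0.344 0.937 0.057
  outer loop
   vertex 4.6 4.4 2.0
   vertex 4.8 4.4 0.8
   vertex 2.6 5.0 4.2
  endloop
 endfacet
 facet normal 0.824 -0.549 0.137
  outer loop
   vertex 4.6 4.4 2.0
   vertex 4.0 4.0 4.0
   vertex 4.8 4.4 0.8
  endloop
 endfacet
 facet normal 0.580 0.747 0.324
  outer loop
   vertex 4.6 4.4 2.0
   vertex 2.6 5.0 4.2
   vertex 4.0 4.0 4.0
  endloop
 endfacet
 facet normal 0.728 -0.485 -0.485
  outer loop
   vertex 3.6 3.0 0.4
   vertex 3.2 2.6 0.2
   vertex 4.8 4.4 0.8
  endloop
 endfacet
 facet normal 0.741 -0.664 0.102
  outer loop
   vertex 3.6 3.0 0.4
   vertex 4.8 4.4 0.8
   vertex 4.0 4.0 4.0
  endloop
 endfacet
 facet normal 0.668 -0.733 0.129
  outer loop
   vertex 3.6 3.0 0.4
   vertex 4.0 4.0 4.0
   vertex 3.2 2.6 0.2
  endloop
 endfacet
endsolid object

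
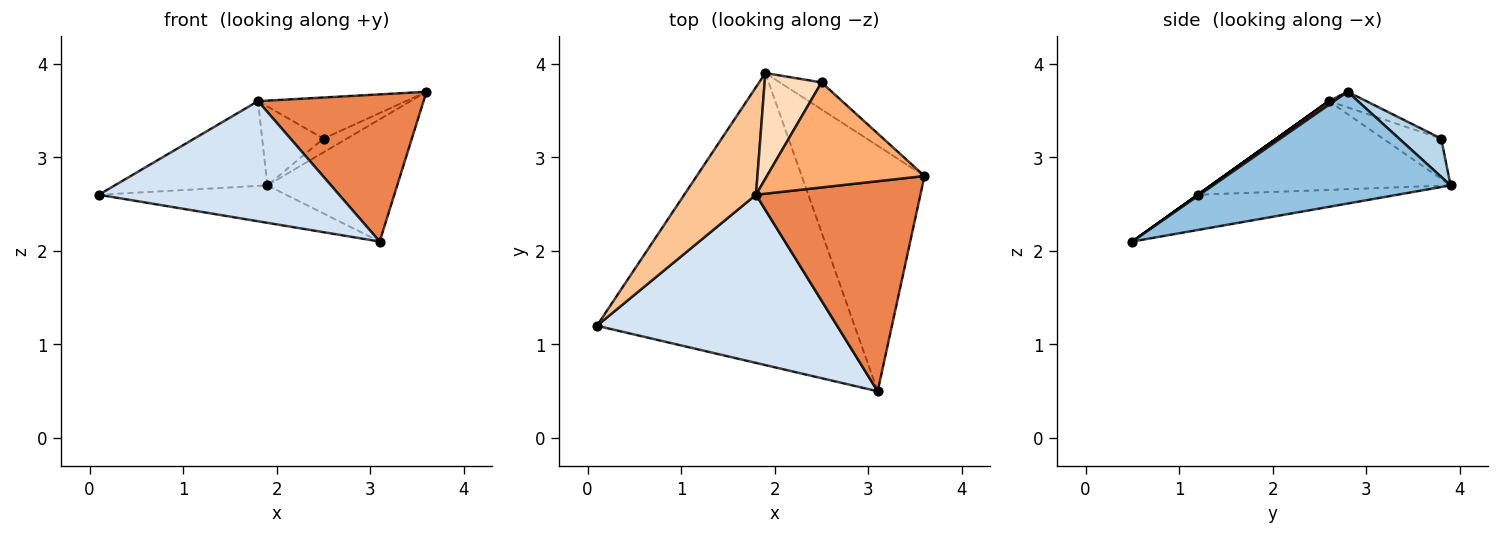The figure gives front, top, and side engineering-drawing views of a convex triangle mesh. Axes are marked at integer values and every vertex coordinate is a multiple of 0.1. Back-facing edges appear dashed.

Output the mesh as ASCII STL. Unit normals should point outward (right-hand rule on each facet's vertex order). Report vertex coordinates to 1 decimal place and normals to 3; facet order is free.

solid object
 facet normal -0.134 0.126 -0.983
  outer loop
   vertex 1.9 3.9 2.7
   vertex 3.1 0.5 2.1
   vertex 0.1 1.2 2.6
  endloop
 endfacet
 facet normal 0.632 0.345 -0.694
  outer loop
   vertex 1.9 3.9 2.7
   vertex 3.6 2.8 3.7
   vertex 3.1 0.5 2.1
  endloop
 endfacet
 facet normal 0.633 0.352 -0.689
  outer loop
   vertex 2.5 3.8 3.2
   vertex 3.6 2.8 3.7
   vertex 1.9 3.9 2.7
  endloop
 endfacet
 facet normal 0.000 -0.581 0.814
  outer loop
   vertex 1.8 2.6 3.6
   vertex 0.1 1.2 2.6
   vertex 3.1 0.5 2.1
  endloop
 endfacet
 facet normal 0.018 -0.574 0.819
  outer loop
   vertex 1.8 2.6 3.6
   vertex 3.1 0.5 2.1
   vertex 3.6 2.8 3.7
  endloop
 endfacet
 facet normal -0.092 0.363 0.927
  outer loop
   vertex 1.8 2.6 3.6
   vertex 3.6 2.8 3.7
   vertex 2.5 3.8 3.2
  endloop
 endfacet
 facet normal -0.697 0.444 0.563
  outer loop
   vertex 1.8 2.6 3.6
   vertex 1.9 3.9 2.7
   vertex 0.1 1.2 2.6
  endloop
 endfacet
 facet normal -0.494 0.520 0.697
  outer loop
   vertex 1.8 2.6 3.6
   vertex 2.5 3.8 3.2
   vertex 1.9 3.9 2.7
  endloop
 endfacet
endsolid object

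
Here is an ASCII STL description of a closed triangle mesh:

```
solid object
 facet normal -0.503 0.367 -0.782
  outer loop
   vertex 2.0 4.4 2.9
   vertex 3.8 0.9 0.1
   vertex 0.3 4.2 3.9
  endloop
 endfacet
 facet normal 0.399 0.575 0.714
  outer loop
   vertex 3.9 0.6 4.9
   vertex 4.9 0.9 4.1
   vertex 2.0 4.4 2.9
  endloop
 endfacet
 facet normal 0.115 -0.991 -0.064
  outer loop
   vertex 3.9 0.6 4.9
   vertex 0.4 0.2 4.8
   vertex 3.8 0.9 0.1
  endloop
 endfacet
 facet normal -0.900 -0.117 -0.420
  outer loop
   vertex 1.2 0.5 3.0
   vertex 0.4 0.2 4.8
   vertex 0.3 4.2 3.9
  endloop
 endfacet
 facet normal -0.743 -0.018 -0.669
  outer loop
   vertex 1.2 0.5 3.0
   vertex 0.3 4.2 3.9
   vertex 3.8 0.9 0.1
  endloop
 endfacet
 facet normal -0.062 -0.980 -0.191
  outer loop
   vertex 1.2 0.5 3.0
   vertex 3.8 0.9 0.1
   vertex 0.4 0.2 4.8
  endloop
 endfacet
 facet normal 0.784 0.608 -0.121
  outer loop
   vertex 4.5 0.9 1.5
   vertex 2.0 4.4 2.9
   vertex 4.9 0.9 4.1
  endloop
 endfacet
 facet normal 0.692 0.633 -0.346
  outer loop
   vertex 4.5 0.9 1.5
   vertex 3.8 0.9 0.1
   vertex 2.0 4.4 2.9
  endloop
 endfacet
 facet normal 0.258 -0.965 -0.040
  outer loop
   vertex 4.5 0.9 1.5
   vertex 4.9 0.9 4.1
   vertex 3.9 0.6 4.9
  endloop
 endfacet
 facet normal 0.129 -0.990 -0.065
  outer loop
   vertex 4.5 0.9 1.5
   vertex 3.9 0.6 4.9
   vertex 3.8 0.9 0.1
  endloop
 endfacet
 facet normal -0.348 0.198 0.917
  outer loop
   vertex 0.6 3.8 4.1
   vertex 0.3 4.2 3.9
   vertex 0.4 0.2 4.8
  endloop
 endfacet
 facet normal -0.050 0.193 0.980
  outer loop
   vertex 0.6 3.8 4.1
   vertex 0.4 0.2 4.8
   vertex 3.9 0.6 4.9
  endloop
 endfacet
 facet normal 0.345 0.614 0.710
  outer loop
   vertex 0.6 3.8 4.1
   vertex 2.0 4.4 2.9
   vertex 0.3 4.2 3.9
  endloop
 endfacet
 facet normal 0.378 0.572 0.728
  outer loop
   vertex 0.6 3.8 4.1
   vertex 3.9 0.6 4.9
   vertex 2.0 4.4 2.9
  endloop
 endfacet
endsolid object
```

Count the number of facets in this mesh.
14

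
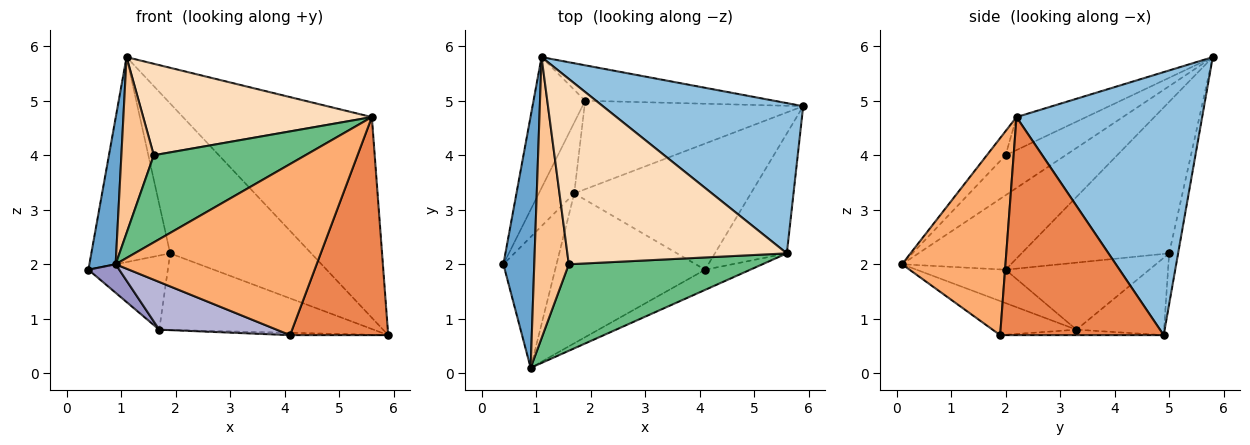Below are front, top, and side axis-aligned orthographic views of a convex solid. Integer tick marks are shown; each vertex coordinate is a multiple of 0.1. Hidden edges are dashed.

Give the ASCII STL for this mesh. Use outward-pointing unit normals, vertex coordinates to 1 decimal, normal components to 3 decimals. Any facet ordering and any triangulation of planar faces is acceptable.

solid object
 facet normal -0.902 -0.218 0.374
  outer loop
   vertex 0.9 0.1 2.0
   vertex 1.1 5.8 5.8
   vertex 0.4 2.0 1.9
  endloop
 endfacet
 facet normal 0.618 0.629 0.471
  outer loop
   vertex 5.6 2.2 4.7
   vertex 5.9 4.9 0.7
   vertex 1.1 5.8 5.8
  endloop
 endfacet
 facet normal -0.845 0.451 -0.288
  outer loop
   vertex 1.9 5.0 2.2
   vertex 0.4 2.0 1.9
   vertex 1.1 5.8 5.8
  endloop
 endfacet
 facet normal -0.062 0.971 -0.230
  outer loop
   vertex 1.9 5.0 2.2
   vertex 1.1 5.8 5.8
   vertex 5.9 4.9 0.7
  endloop
 endfacet
 facet normal 0.825 -0.495 -0.272
  outer loop
   vertex 4.1 1.9 0.7
   vertex 5.9 4.9 0.7
   vertex 5.6 2.2 4.7
  endloop
 endfacet
 facet normal 0.455 -0.884 -0.104
  outer loop
   vertex 4.1 1.9 0.7
   vertex 5.6 2.2 4.7
   vertex 0.9 0.1 2.0
  endloop
 endfacet
 facet normal -0.700 -0.379 0.605
  outer loop
   vertex 1.6 2.0 4.0
   vertex 1.1 5.8 5.8
   vertex 0.9 0.1 2.0
  endloop
 endfacet
 facet normal -0.134 -0.439 0.889
  outer loop
   vertex 1.6 2.0 4.0
   vertex 5.6 2.2 4.7
   vertex 1.1 5.8 5.8
  endloop
 endfacet
 facet normal -0.088 -0.707 0.702
  outer loop
   vertex 1.6 2.0 4.0
   vertex 0.9 0.1 2.0
   vertex 5.6 2.2 4.7
  endloop
 endfacet
 facet normal -0.794 0.439 -0.420
  outer loop
   vertex 1.7 3.3 0.8
   vertex 0.4 2.0 1.9
   vertex 1.9 5.0 2.2
  endloop
 endfacet
 facet normal -0.258 0.632 -0.731
  outer loop
   vertex 1.7 3.3 0.8
   vertex 1.9 5.0 2.2
   vertex 5.9 4.9 0.7
  endloop
 endfacet
 facet normal -0.031 0.019 -0.999
  outer loop
   vertex 1.7 3.3 0.8
   vertex 5.9 4.9 0.7
   vertex 4.1 1.9 0.7
  endloop
 endfacet
 facet normal -0.523 -0.181 -0.833
  outer loop
   vertex 1.7 3.3 0.8
   vertex 0.9 0.1 2.0
   vertex 0.4 2.0 1.9
  endloop
 endfacet
 facet normal -0.212 -0.296 -0.931
  outer loop
   vertex 1.7 3.3 0.8
   vertex 4.1 1.9 0.7
   vertex 0.9 0.1 2.0
  endloop
 endfacet
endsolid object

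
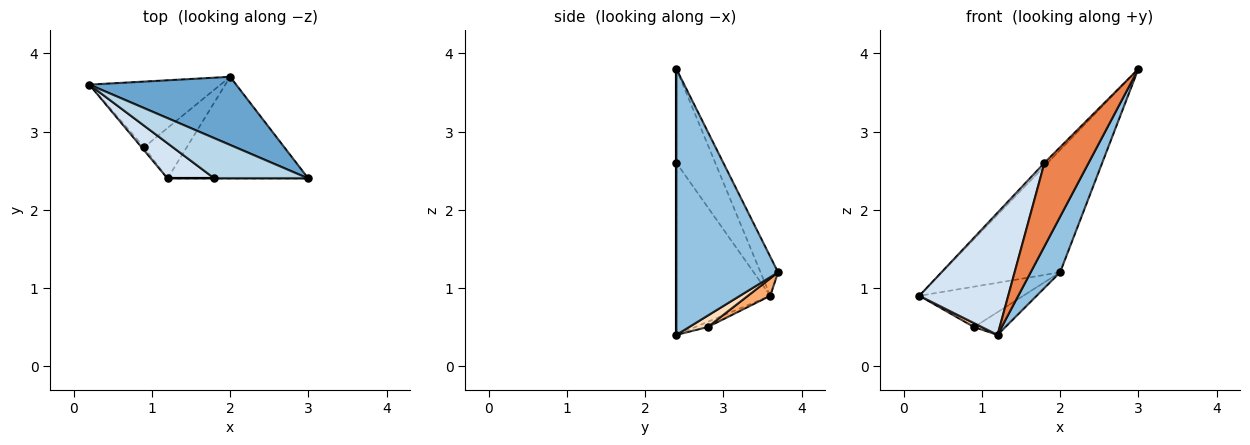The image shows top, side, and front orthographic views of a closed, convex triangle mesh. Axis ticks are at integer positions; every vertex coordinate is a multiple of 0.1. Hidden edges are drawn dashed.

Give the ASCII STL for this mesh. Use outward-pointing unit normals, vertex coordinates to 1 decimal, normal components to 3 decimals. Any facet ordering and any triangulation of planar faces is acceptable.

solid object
 facet normal -0.129 0.866 0.483
  outer loop
   vertex 2.0 3.7 1.2
   vertex 0.2 3.6 0.9
   vertex 3.0 2.4 3.8
  endloop
 endfacet
 facet normal 0.856 -0.248 -0.453
  outer loop
   vertex 1.2 2.4 0.4
   vertex 2.0 3.7 1.2
   vertex 3.0 2.4 3.8
  endloop
 endfacet
 facet normal -0.706 0.059 0.706
  outer loop
   vertex 1.8 2.4 2.6
   vertex 3.0 2.4 3.8
   vertex 0.2 3.6 0.9
  endloop
 endfacet
 facet normal -0.712 -0.674 0.194
  outer loop
   vertex 1.8 2.4 2.6
   vertex 0.2 3.6 0.9
   vertex 1.2 2.4 0.4
  endloop
 endfacet
 facet normal 0.000 -1.000 0.000
  outer loop
   vertex 1.8 2.4 2.6
   vertex 1.2 2.4 0.4
   vertex 3.0 2.4 3.8
  endloop
 endfacet
 facet normal 0.112 0.521 -0.846
  outer loop
   vertex 0.9 2.8 0.5
   vertex 0.2 3.6 0.9
   vertex 2.0 3.7 1.2
  endloop
 endfacet
 facet normal -0.781 -0.488 -0.390
  outer loop
   vertex 0.9 2.8 0.5
   vertex 1.2 2.4 0.4
   vertex 0.2 3.6 0.9
  endloop
 endfacet
 facet normal 0.237 0.399 -0.886
  outer loop
   vertex 0.9 2.8 0.5
   vertex 2.0 3.7 1.2
   vertex 1.2 2.4 0.4
  endloop
 endfacet
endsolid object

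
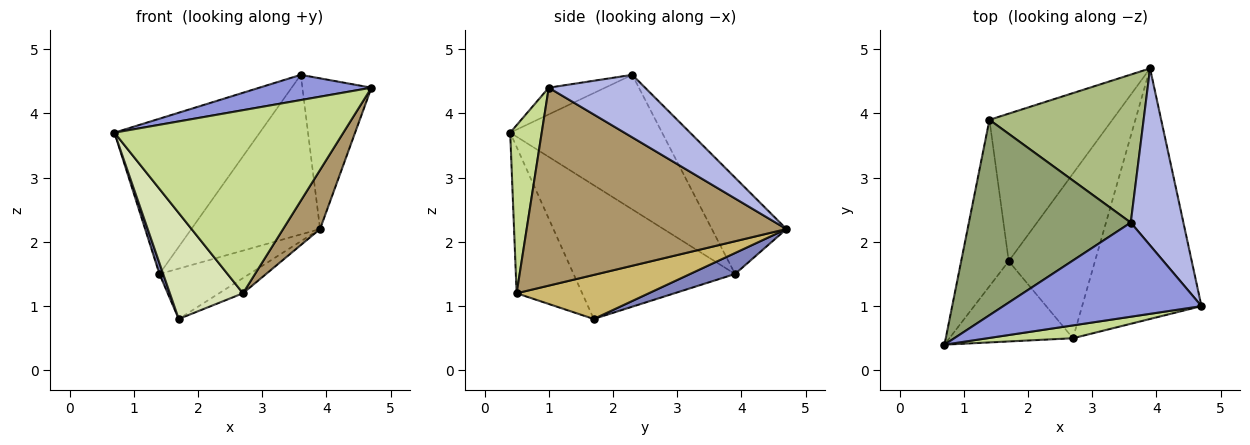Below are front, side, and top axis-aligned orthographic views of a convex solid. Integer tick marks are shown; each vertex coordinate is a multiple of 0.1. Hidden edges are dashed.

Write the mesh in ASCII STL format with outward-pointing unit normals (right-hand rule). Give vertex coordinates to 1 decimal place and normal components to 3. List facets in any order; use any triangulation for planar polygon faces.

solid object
 facet normal -0.942 -0.022 -0.335
  outer loop
   vertex 1.4 3.9 1.5
   vertex 1.7 1.7 0.8
   vertex 0.7 0.4 3.7
  endloop
 endfacet
 facet normal 0.160 0.319 -0.934
  outer loop
   vertex 1.4 3.9 1.5
   vertex 3.9 4.7 2.2
   vertex 1.7 1.7 0.8
  endloop
 endfacet
 facet normal -0.129 -0.257 0.958
  outer loop
   vertex 3.6 2.3 4.6
   vertex 0.7 0.4 3.7
   vertex 4.7 1.0 4.4
  endloop
 endfacet
 facet normal 0.671 0.481 0.565
  outer loop
   vertex 3.6 2.3 4.6
   vertex 4.7 1.0 4.4
   vertex 3.9 4.7 2.2
  endloop
 endfacet
 facet normal -0.545 0.522 0.656
  outer loop
   vertex 3.6 2.3 4.6
   vertex 1.4 3.9 1.5
   vertex 0.7 0.4 3.7
  endloop
 endfacet
 facet normal -0.391 0.675 0.626
  outer loop
   vertex 3.6 2.3 4.6
   vertex 3.9 4.7 2.2
   vertex 1.4 3.9 1.5
  endloop
 endfacet
 facet normal 0.136 -0.988 0.069
  outer loop
   vertex 2.7 0.5 1.2
   vertex 4.7 1.0 4.4
   vertex 0.7 0.4 3.7
  endloop
 endfacet
 facet normal -0.582 -0.648 -0.491
  outer loop
   vertex 2.7 0.5 1.2
   vertex 0.7 0.4 3.7
   vertex 1.7 1.7 0.8
  endloop
 endfacet
 facet normal 0.850 -0.121 -0.512
  outer loop
   vertex 2.7 0.5 1.2
   vertex 3.9 4.7 2.2
   vertex 4.7 1.0 4.4
  endloop
 endfacet
 facet normal 0.453 0.082 -0.888
  outer loop
   vertex 2.7 0.5 1.2
   vertex 1.7 1.7 0.8
   vertex 3.9 4.7 2.2
  endloop
 endfacet
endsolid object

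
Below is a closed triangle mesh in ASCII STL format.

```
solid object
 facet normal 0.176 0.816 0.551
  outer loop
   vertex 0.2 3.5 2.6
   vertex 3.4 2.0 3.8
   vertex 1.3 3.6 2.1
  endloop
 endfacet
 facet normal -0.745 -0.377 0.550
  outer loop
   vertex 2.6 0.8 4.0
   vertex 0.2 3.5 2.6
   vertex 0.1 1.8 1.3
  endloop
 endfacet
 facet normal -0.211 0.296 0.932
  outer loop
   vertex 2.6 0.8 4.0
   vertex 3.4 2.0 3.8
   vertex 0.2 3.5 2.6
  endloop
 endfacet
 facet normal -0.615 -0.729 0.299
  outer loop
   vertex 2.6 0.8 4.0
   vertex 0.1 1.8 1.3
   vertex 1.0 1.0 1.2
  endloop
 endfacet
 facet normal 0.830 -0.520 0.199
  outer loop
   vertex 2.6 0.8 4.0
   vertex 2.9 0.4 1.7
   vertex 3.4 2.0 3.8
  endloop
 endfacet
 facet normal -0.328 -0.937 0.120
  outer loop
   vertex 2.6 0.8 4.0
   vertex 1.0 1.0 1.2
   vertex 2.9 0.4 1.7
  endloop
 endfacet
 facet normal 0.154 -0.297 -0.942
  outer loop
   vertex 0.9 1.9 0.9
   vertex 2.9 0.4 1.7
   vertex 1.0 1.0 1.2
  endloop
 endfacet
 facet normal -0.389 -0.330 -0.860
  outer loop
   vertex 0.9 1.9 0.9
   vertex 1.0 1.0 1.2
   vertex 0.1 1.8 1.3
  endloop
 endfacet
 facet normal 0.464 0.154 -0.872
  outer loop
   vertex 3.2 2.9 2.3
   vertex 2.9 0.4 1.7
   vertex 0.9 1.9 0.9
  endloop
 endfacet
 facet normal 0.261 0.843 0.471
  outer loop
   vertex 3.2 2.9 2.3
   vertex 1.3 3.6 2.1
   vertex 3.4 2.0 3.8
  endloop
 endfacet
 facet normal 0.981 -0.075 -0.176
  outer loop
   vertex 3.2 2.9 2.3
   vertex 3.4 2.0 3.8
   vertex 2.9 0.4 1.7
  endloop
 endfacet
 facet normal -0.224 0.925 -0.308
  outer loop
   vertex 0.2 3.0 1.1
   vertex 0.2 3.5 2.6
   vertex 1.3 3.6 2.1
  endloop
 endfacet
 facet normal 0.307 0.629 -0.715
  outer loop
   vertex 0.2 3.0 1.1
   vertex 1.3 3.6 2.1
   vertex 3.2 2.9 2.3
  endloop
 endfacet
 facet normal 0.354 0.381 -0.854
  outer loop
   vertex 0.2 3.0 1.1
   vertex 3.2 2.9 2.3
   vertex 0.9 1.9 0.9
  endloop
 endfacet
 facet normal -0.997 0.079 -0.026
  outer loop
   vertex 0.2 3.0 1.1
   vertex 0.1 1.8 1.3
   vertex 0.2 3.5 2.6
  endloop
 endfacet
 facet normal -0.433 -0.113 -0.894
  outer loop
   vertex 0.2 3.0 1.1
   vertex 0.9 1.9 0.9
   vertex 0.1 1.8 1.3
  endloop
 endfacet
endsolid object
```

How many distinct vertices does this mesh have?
10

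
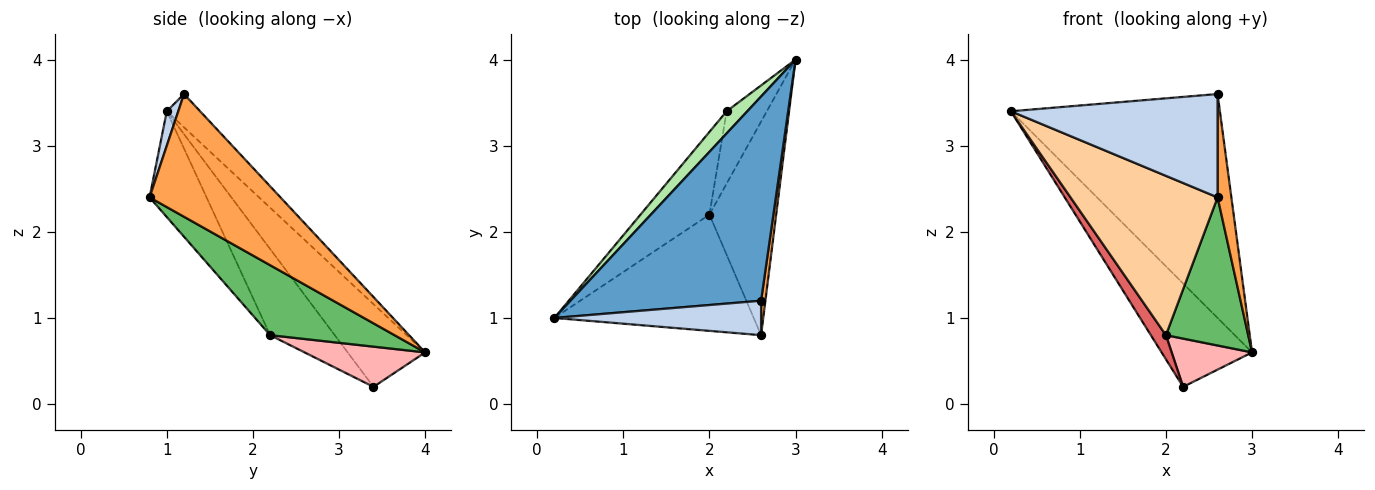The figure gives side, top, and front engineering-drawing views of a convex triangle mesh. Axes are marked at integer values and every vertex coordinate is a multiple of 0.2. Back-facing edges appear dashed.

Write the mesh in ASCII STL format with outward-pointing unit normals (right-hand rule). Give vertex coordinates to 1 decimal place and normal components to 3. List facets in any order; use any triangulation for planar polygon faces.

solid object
 facet normal -0.117 0.734 0.669
  outer loop
   vertex 2.6 1.2 3.6
   vertex 3.0 4.0 0.6
   vertex 0.2 1.0 3.4
  endloop
 endfacet
 facet normal 0.053 -0.947 0.316
  outer loop
   vertex 2.6 1.2 3.6
   vertex 0.2 1.0 3.4
   vertex 2.6 0.8 2.4
  endloop
 endfacet
 facet normal 0.994 -0.105 0.035
  outer loop
   vertex 2.6 1.2 3.6
   vertex 2.6 0.8 2.4
   vertex 3.0 4.0 0.6
  endloop
 endfacet
 facet normal -0.299 -0.771 -0.563
  outer loop
   vertex 2.0 2.2 0.8
   vertex 2.6 0.8 2.4
   vertex 0.2 1.0 3.4
  endloop
 endfacet
 facet normal 0.653 -0.432 -0.623
  outer loop
   vertex 2.0 2.2 0.8
   vertex 3.0 4.0 0.6
   vertex 2.6 0.8 2.4
  endloop
 endfacet
 facet normal -0.642 0.749 0.161
  outer loop
   vertex 2.2 3.4 0.2
   vertex 0.2 1.0 3.4
   vertex 3.0 4.0 0.6
  endloop
 endfacet
 facet normal -0.768 -0.179 -0.615
  outer loop
   vertex 2.2 3.4 0.2
   vertex 2.0 2.2 0.8
   vertex 0.2 1.0 3.4
  endloop
 endfacet
 facet normal 0.640 -0.426 -0.640
  outer loop
   vertex 2.2 3.4 0.2
   vertex 3.0 4.0 0.6
   vertex 2.0 2.2 0.8
  endloop
 endfacet
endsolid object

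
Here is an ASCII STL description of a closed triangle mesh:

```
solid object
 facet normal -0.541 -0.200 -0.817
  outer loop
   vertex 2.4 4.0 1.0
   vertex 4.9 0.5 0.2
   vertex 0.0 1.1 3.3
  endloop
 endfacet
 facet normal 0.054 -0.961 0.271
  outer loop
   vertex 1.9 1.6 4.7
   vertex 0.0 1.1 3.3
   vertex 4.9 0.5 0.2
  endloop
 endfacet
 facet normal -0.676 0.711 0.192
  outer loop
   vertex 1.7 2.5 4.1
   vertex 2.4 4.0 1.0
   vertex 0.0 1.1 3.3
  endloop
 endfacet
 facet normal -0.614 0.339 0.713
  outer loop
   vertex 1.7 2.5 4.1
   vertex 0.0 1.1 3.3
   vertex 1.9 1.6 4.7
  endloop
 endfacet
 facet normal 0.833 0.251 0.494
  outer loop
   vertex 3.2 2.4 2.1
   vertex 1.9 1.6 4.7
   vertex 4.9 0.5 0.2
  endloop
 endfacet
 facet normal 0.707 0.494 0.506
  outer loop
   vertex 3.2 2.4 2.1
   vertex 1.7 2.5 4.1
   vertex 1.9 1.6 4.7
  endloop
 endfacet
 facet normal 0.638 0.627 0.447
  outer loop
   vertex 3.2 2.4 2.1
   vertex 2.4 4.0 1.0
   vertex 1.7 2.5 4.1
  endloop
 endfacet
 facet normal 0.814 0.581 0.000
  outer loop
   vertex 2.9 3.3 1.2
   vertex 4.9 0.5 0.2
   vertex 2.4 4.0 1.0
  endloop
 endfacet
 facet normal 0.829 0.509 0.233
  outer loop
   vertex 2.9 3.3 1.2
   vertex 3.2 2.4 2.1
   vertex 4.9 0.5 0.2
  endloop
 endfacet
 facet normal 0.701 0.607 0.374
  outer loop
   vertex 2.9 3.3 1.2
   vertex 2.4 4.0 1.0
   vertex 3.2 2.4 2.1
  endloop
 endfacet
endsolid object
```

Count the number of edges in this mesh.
15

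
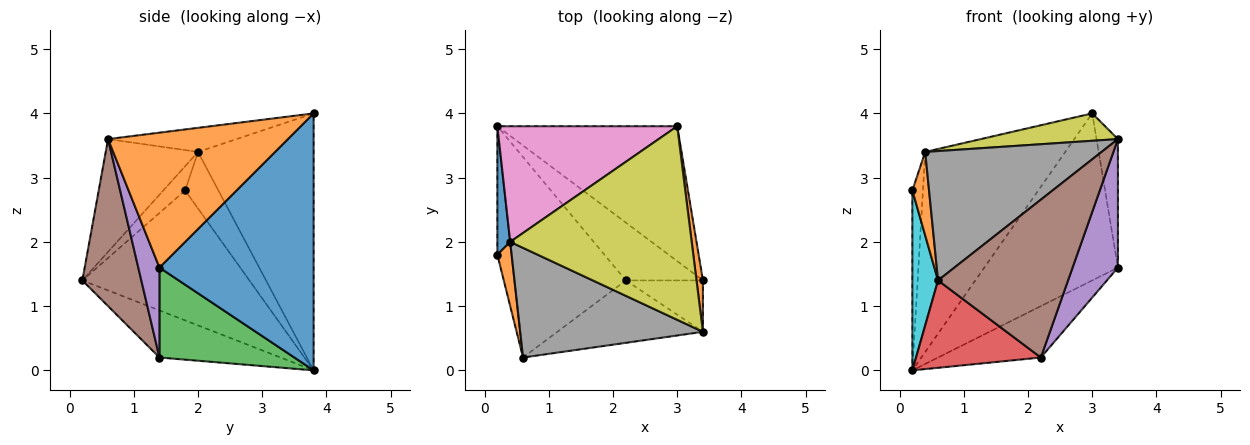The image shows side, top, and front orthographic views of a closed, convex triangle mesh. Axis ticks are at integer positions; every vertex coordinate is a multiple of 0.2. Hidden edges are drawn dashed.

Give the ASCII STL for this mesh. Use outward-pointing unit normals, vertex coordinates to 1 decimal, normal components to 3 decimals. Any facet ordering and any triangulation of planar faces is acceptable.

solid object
 facet normal 0.668 0.579 -0.468
  outer loop
   vertex 3.0 3.8 4.0
   vertex 3.4 1.4 1.6
   vertex 0.2 3.8 0.0
  endloop
 endfacet
 facet normal 0.992 0.118 0.047
  outer loop
   vertex 3.4 0.6 3.6
   vertex 3.4 1.4 1.6
   vertex 3.0 3.8 4.0
  endloop
 endfacet
 facet normal 0.657 0.501 -0.563
  outer loop
   vertex 2.2 1.4 0.2
   vertex 0.2 3.8 0.0
   vertex 3.4 1.4 1.6
  endloop
 endfacet
 facet normal -0.362 -0.373 -0.855
  outer loop
   vertex 2.2 1.4 0.2
   vertex 0.6 0.2 1.4
   vertex 0.2 3.8 0.0
  endloop
 endfacet
 facet normal 0.398 -0.852 -0.341
  outer loop
   vertex 2.2 1.4 0.2
   vertex 3.4 1.4 1.6
   vertex 3.4 0.6 3.6
  endloop
 endfacet
 facet normal 0.389 -0.857 -0.339
  outer loop
   vertex 2.2 1.4 0.2
   vertex 3.4 0.6 3.6
   vertex 0.6 0.2 1.4
  endloop
 endfacet
 facet normal -0.582 0.704 0.407
  outer loop
   vertex 0.4 2.0 3.4
   vertex 3.0 3.8 4.0
   vertex 0.2 3.8 0.0
  endloop
 endfacet
 facet normal -0.371 -0.708 0.601
  outer loop
   vertex 0.4 2.0 3.4
   vertex 0.6 0.2 1.4
   vertex 3.4 0.6 3.6
  endloop
 endfacet
 facet normal -0.130 -0.139 0.982
  outer loop
   vertex 0.4 2.0 3.4
   vertex 3.4 0.6 3.6
   vertex 3.0 3.8 4.0
  endloop
 endfacet
 facet normal -0.983 -0.151 -0.108
  outer loop
   vertex 0.2 1.8 2.8
   vertex 0.2 3.8 0.0
   vertex 0.6 0.2 1.4
  endloop
 endfacet
 facet normal -0.931 0.296 0.212
  outer loop
   vertex 0.2 1.8 2.8
   vertex 0.4 2.0 3.4
   vertex 0.2 3.8 0.0
  endloop
 endfacet
 facet normal -0.720 -0.550 0.423
  outer loop
   vertex 0.2 1.8 2.8
   vertex 0.6 0.2 1.4
   vertex 0.4 2.0 3.4
  endloop
 endfacet
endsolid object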